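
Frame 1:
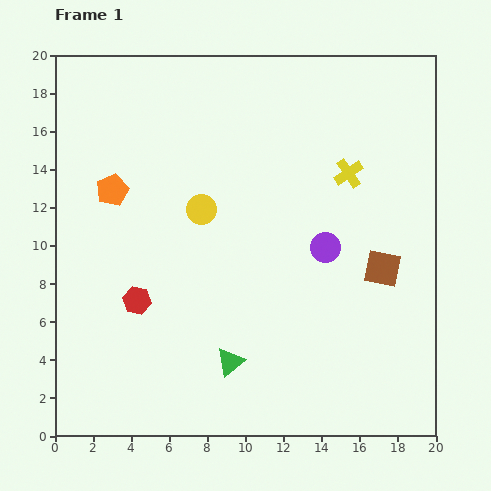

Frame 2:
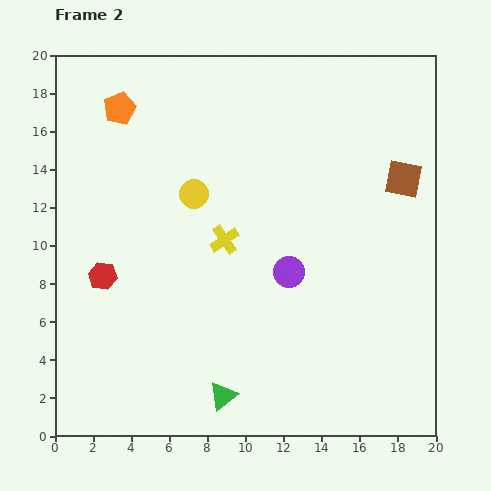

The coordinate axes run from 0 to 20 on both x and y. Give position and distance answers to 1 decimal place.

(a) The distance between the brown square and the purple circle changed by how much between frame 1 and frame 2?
+4.5

Distance in frame 1: 3.2. Distance in frame 2: 7.7.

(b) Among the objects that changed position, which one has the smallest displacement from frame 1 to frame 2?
the yellow circle

(moved 0.9)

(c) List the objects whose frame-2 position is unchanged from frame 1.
none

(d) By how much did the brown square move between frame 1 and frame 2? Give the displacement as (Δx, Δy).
(1.1, 4.7)

The brown square was at (17.2, 8.8) in frame 1 and (18.3, 13.5) in frame 2.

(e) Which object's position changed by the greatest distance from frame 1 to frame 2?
the yellow cross

(moved 7.4; next 4.8)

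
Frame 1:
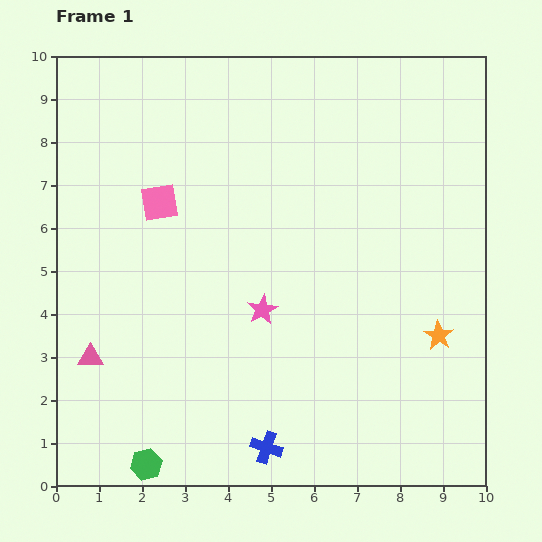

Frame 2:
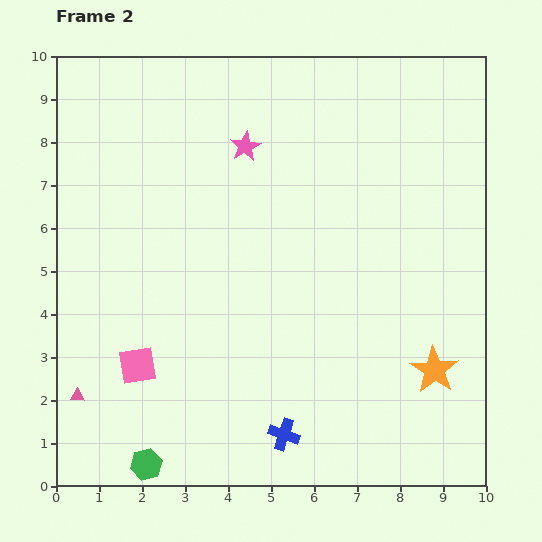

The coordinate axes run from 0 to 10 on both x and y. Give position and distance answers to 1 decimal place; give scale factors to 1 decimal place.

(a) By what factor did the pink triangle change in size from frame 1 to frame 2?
0.6×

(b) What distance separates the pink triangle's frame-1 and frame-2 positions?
0.9

The pink triangle moved from (0.8, 3.0) to (0.5, 2.1), a distance of √(0.3² + 0.9²) ≈ 0.9.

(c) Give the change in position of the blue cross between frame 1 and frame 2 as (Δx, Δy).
(0.4, 0.3)

The blue cross was at (4.9, 0.9) in frame 1 and (5.3, 1.2) in frame 2.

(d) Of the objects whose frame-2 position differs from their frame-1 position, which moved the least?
the blue cross

(moved 0.5)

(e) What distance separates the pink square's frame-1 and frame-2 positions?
3.8

The pink square moved from (2.4, 6.6) to (1.9, 2.8), a distance of √(0.5² + 3.8²) ≈ 3.8.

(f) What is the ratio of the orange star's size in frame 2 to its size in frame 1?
1.6×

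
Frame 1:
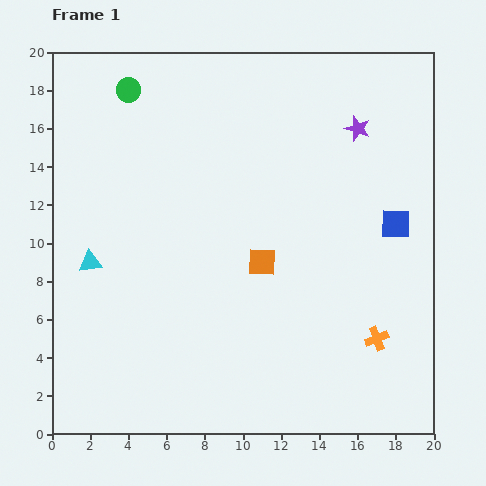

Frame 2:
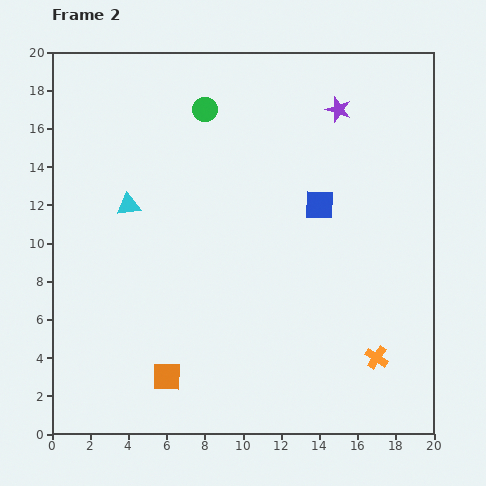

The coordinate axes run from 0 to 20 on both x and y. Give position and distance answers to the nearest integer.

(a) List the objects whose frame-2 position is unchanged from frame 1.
none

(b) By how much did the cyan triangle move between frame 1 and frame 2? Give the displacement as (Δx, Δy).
(2, 3)

The cyan triangle was at (2, 9) in frame 1 and (4, 12) in frame 2.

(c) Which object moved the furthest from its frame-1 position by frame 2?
the orange square

(moved 8; next 4)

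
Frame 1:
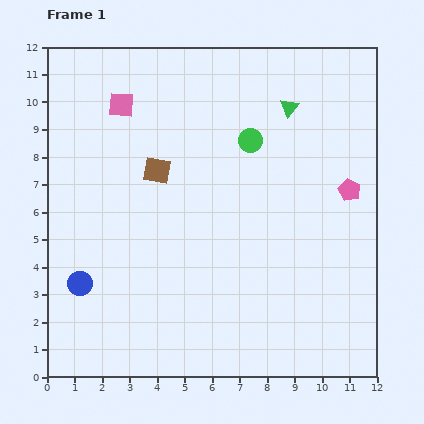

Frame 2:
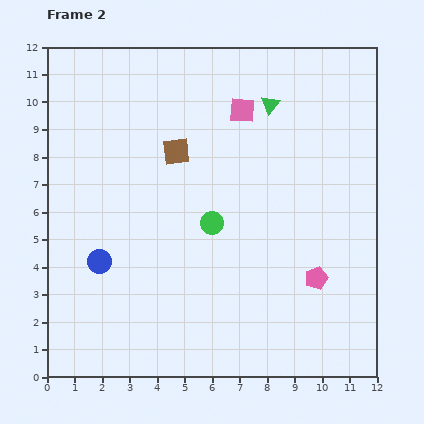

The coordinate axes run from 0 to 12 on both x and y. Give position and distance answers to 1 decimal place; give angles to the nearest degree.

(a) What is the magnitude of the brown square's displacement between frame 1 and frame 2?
1.0

The brown square moved from (4.0, 7.5) to (4.7, 8.2), a distance of √(0.7² + 0.7²) ≈ 1.0.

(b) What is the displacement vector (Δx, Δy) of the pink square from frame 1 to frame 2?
(4.4, -0.2)

The pink square was at (2.7, 9.9) in frame 1 and (7.1, 9.7) in frame 2.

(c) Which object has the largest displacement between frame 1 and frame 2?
the pink square

(moved 4.4; next 3.4)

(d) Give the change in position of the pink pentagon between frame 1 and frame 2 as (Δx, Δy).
(-1.2, -3.2)

The pink pentagon was at (11.0, 6.8) in frame 1 and (9.8, 3.6) in frame 2.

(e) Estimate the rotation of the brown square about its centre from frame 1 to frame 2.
17° counter-clockwise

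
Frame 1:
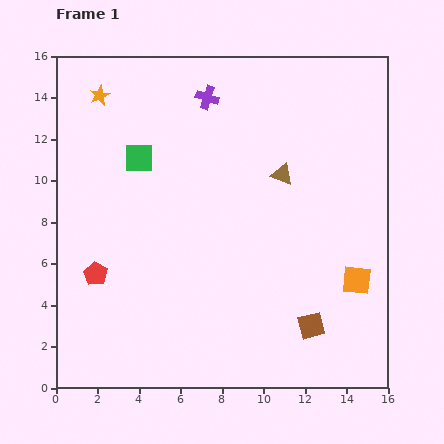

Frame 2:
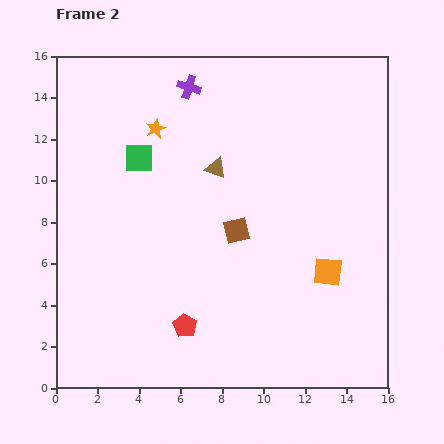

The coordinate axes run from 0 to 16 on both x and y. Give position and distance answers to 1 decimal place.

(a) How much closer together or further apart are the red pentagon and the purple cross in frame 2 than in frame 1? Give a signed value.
+1.4

Distance in frame 1: 10.1. Distance in frame 2: 11.5.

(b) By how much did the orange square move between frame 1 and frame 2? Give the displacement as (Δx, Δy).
(-1.4, 0.4)

The orange square was at (14.5, 5.2) in frame 1 and (13.1, 5.6) in frame 2.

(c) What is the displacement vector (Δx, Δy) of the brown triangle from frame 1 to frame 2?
(-3.2, 0.3)

The brown triangle was at (10.9, 10.3) in frame 1 and (7.7, 10.6) in frame 2.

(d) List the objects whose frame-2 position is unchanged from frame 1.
the green square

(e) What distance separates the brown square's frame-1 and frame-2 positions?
5.8

The brown square moved from (12.3, 3.0) to (8.7, 7.6), a distance of √(3.6² + 4.6²) ≈ 5.8.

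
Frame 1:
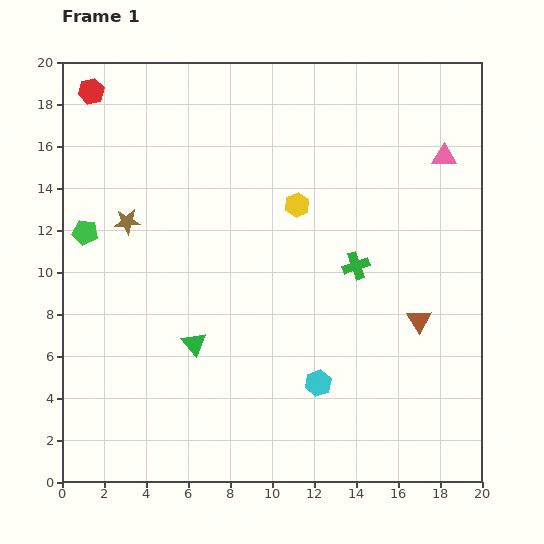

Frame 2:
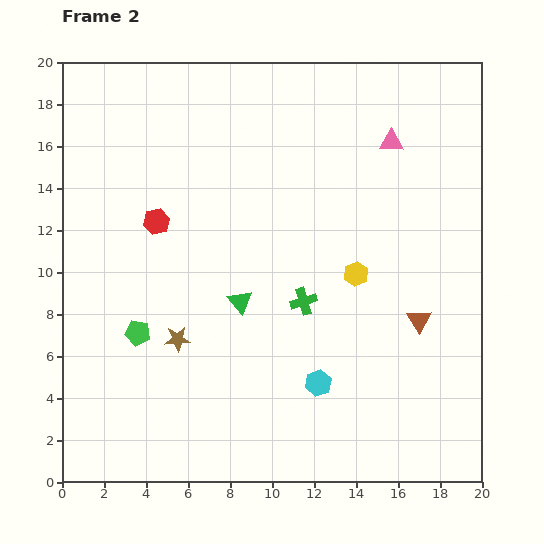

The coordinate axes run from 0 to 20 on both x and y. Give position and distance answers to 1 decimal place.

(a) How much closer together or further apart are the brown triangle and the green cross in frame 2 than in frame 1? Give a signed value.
+1.6

Distance in frame 1: 4.0. Distance in frame 2: 5.6.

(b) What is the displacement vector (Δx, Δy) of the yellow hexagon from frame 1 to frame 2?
(2.8, -3.3)

The yellow hexagon was at (11.2, 13.2) in frame 1 and (14.0, 9.9) in frame 2.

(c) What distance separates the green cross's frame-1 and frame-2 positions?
3.0

The green cross moved from (14.0, 10.3) to (11.5, 8.6), a distance of √(2.5² + 1.7²) ≈ 3.0.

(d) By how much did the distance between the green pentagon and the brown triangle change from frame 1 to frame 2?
-3.0

Distance in frame 1: 16.4. Distance in frame 2: 13.4.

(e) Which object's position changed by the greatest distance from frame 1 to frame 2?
the red hexagon

(moved 6.9; next 6.1)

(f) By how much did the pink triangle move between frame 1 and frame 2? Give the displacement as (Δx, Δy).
(-2.5, 0.7)

The pink triangle was at (18.2, 15.5) in frame 1 and (15.7, 16.2) in frame 2.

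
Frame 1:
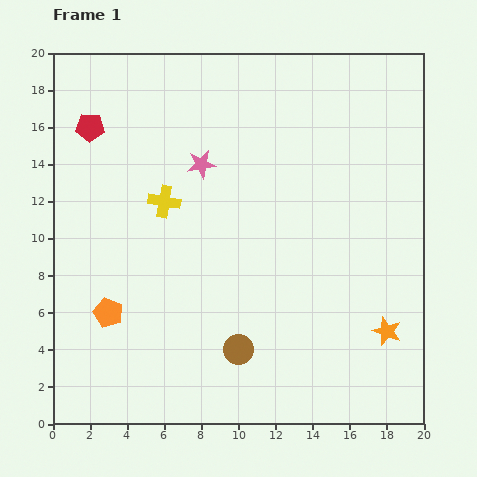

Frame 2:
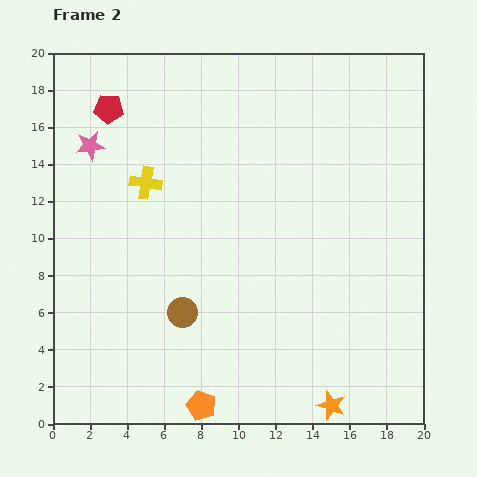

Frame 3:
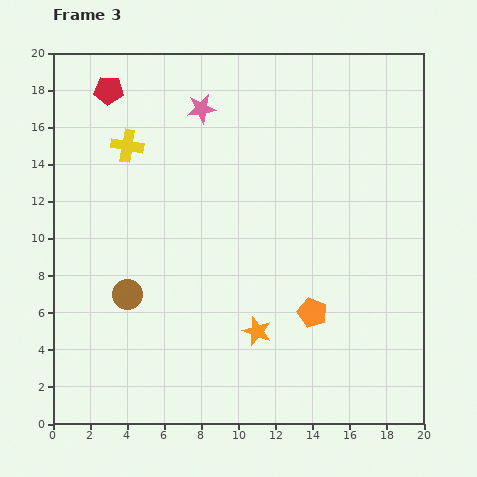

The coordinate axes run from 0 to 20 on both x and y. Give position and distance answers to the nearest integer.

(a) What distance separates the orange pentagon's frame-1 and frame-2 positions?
7

The orange pentagon moved from (3, 6) to (8, 1), a distance of √(5² + 5²) ≈ 7.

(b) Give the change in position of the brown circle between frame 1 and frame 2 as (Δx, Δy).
(-3, 2)

The brown circle was at (10, 4) in frame 1 and (7, 6) in frame 2.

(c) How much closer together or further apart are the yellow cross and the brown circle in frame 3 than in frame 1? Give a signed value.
-1

Distance in frame 1: 9. Distance in frame 3: 8.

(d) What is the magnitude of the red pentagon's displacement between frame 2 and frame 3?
1

The red pentagon moved from (3, 17) to (3, 18), a distance of √(0² + 1²) ≈ 1.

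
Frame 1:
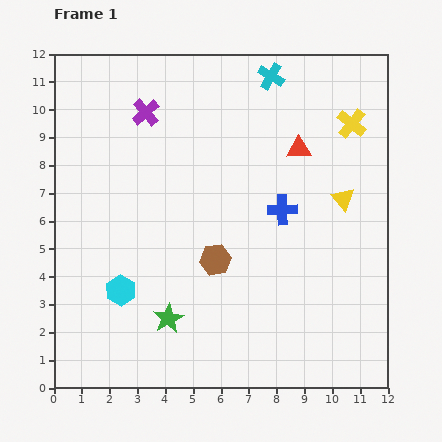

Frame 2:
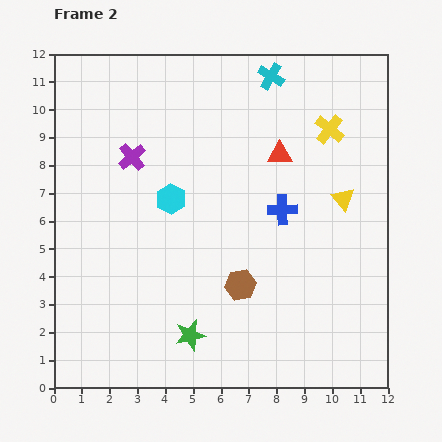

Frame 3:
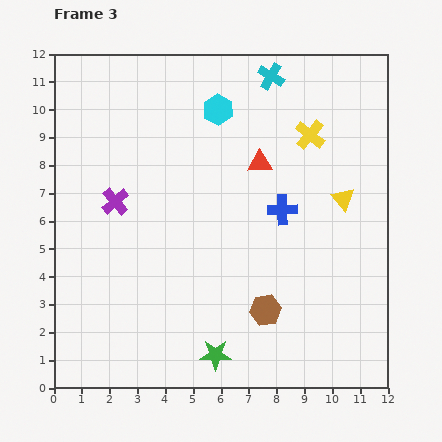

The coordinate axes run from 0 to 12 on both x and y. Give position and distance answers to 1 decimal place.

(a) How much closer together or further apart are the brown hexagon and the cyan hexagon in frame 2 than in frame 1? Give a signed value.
+0.4

Distance in frame 1: 3.6. Distance in frame 2: 4.0.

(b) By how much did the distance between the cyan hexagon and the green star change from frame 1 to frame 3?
+6.8

Distance in frame 1: 2.0. Distance in frame 3: 8.8.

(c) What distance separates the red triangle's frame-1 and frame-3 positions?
1.5

The red triangle moved from (8.8, 8.6) to (7.4, 8.1), a distance of √(1.4² + 0.5²) ≈ 1.5.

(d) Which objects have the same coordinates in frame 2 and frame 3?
the yellow triangle, the blue cross, the cyan cross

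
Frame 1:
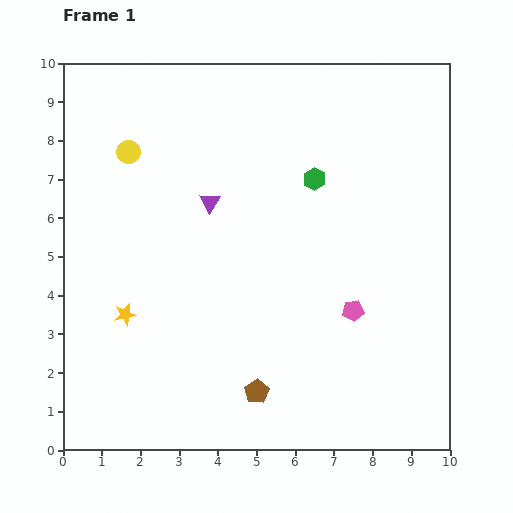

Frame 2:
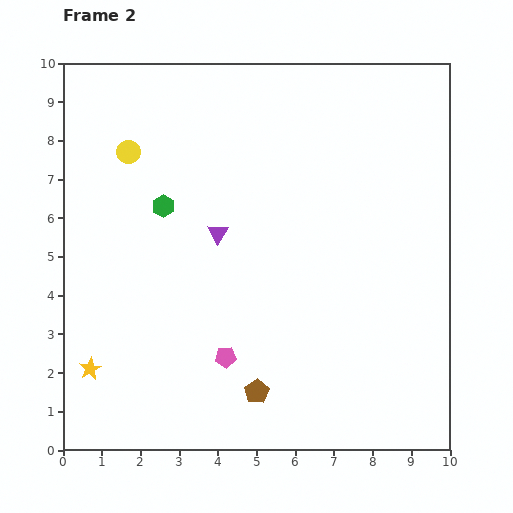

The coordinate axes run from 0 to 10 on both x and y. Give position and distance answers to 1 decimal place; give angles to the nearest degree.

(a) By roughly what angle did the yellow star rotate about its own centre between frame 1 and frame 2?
17° counter-clockwise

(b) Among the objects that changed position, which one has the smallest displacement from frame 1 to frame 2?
the purple triangle

(moved 0.8)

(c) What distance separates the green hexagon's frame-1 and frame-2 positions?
4.0

The green hexagon moved from (6.5, 7.0) to (2.6, 6.3), a distance of √(3.9² + 0.7²) ≈ 4.0.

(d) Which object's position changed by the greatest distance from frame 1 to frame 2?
the green hexagon

(moved 4.0; next 3.5)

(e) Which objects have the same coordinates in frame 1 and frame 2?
the yellow circle, the brown pentagon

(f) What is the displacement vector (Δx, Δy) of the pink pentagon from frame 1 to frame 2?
(-3.3, -1.2)

The pink pentagon was at (7.5, 3.6) in frame 1 and (4.2, 2.4) in frame 2.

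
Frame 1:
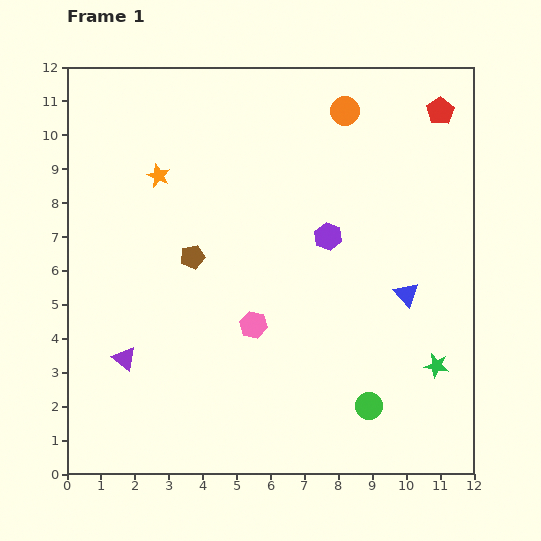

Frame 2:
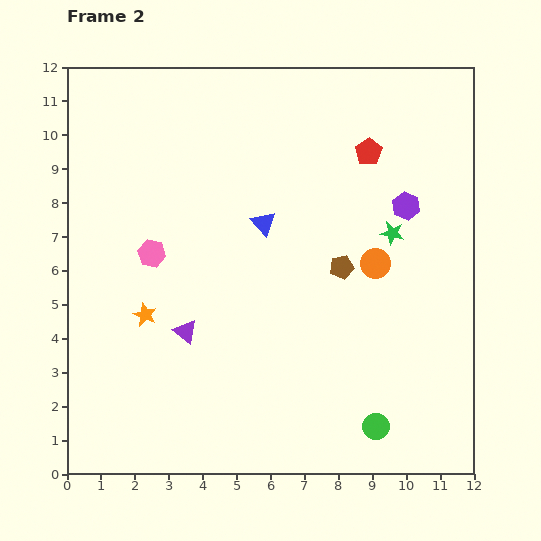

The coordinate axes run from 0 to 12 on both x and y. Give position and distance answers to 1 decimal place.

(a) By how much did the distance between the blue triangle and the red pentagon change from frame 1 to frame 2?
-1.8

Distance in frame 1: 5.5. Distance in frame 2: 3.7.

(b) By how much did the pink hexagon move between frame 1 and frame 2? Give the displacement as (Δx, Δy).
(-3.0, 2.1)

The pink hexagon was at (5.5, 4.4) in frame 1 and (2.5, 6.5) in frame 2.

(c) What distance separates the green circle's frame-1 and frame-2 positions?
0.6

The green circle moved from (8.9, 2.0) to (9.1, 1.4), a distance of √(0.2² + 0.6²) ≈ 0.6.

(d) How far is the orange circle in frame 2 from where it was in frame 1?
4.6

The orange circle moved from (8.2, 10.7) to (9.1, 6.2), a distance of √(0.9² + 4.5²) ≈ 4.6.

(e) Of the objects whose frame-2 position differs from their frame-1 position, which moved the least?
the green circle

(moved 0.6)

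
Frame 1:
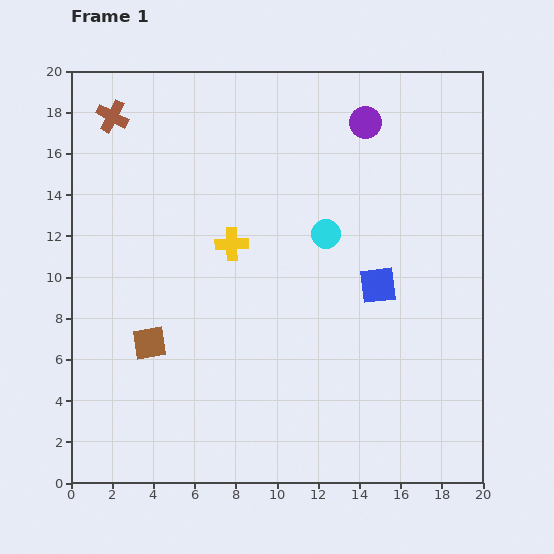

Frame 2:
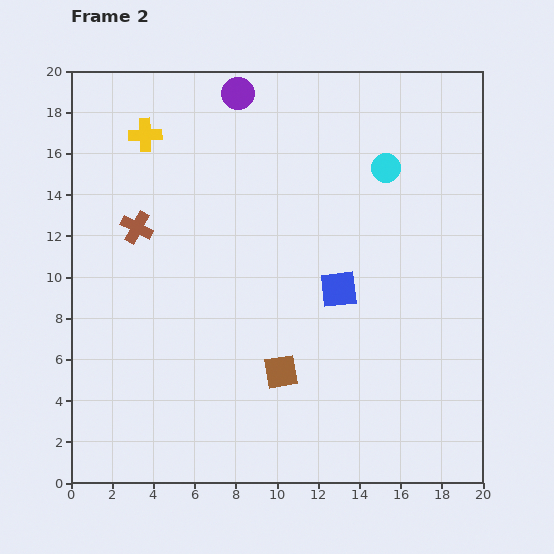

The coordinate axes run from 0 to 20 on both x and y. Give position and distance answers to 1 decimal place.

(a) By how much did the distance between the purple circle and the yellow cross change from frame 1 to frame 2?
-3.9

Distance in frame 1: 8.8. Distance in frame 2: 4.9.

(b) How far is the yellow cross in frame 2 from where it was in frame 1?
6.8

The yellow cross moved from (7.8, 11.6) to (3.6, 16.9), a distance of √(4.2² + 5.3²) ≈ 6.8.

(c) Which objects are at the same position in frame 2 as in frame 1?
none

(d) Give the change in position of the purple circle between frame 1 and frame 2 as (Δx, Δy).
(-6.2, 1.4)

The purple circle was at (14.3, 17.5) in frame 1 and (8.1, 18.9) in frame 2.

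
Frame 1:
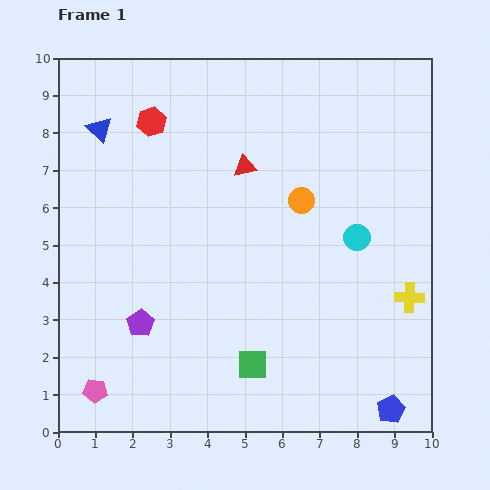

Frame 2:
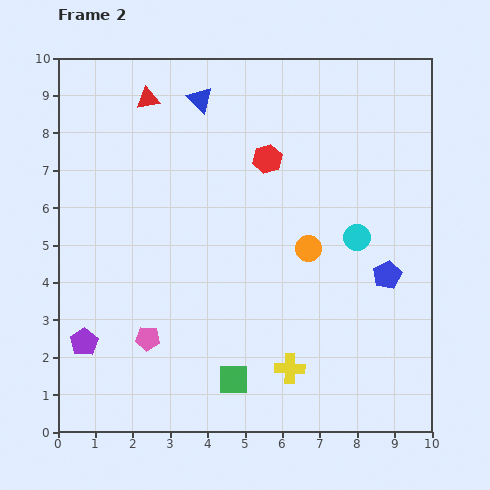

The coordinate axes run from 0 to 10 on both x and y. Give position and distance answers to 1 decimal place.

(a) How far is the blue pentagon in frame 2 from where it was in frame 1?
3.6

The blue pentagon moved from (8.9, 0.6) to (8.8, 4.2), a distance of √(0.1² + 3.6²) ≈ 3.6.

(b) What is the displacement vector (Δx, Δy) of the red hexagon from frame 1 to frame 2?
(3.1, -1.0)

The red hexagon was at (2.5, 8.3) in frame 1 and (5.6, 7.3) in frame 2.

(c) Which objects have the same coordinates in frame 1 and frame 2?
the cyan circle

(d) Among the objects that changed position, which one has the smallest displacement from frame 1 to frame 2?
the green square

(moved 0.6)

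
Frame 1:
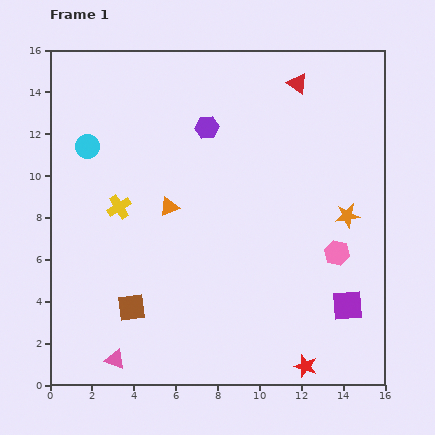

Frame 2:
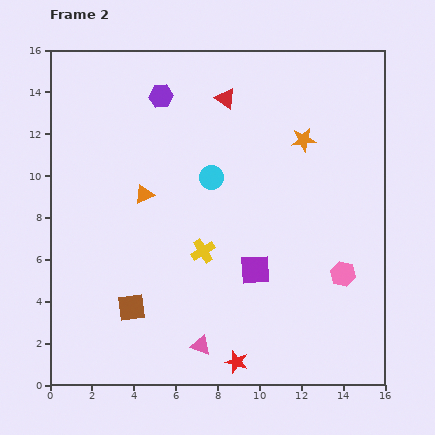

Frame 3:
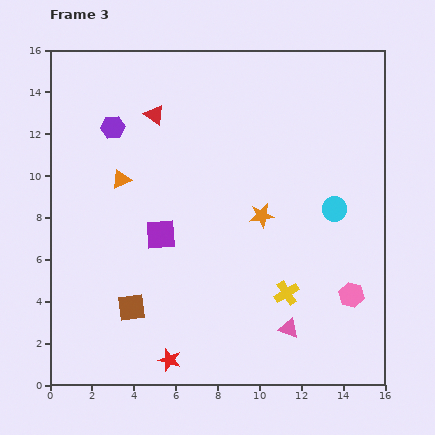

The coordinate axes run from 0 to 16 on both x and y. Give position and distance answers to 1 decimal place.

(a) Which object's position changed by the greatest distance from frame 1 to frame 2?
the cyan circle

(moved 6.1; next 4.7)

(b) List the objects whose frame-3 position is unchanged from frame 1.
the brown square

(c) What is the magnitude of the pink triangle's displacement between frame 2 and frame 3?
4.3

The pink triangle moved from (7.2, 1.9) to (11.4, 2.7), a distance of √(4.2² + 0.8²) ≈ 4.3.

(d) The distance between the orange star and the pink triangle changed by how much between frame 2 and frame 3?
-5.4

Distance in frame 2: 11.0. Distance in frame 3: 5.6.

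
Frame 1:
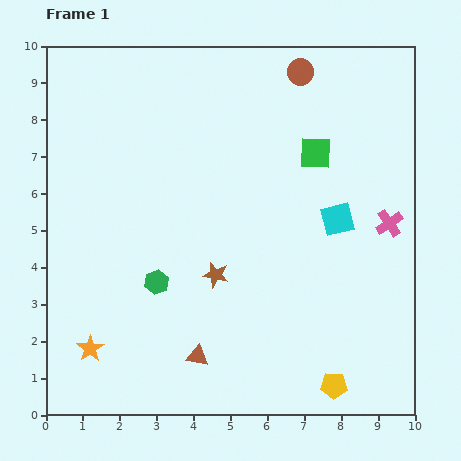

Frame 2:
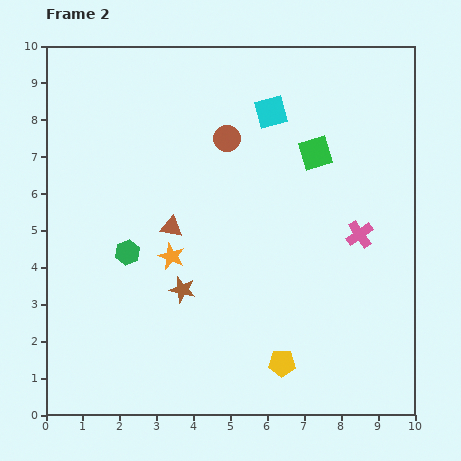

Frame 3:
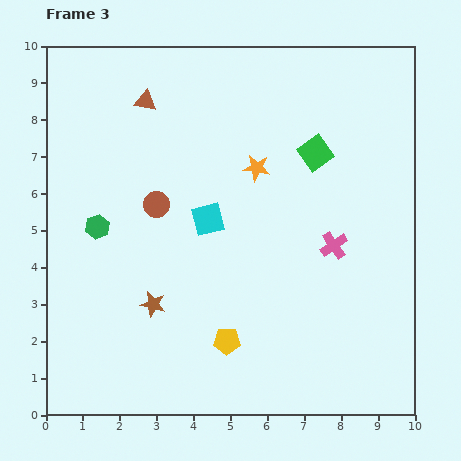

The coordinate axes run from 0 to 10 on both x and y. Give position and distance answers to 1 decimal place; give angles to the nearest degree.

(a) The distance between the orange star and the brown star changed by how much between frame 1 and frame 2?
-3.0

Distance in frame 1: 3.9. Distance in frame 2: 0.9.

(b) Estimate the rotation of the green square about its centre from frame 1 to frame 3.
37° counter-clockwise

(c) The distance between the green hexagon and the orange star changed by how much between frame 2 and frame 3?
+3.4

Distance in frame 2: 1.2. Distance in frame 3: 4.6.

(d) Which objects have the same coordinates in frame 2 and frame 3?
the green square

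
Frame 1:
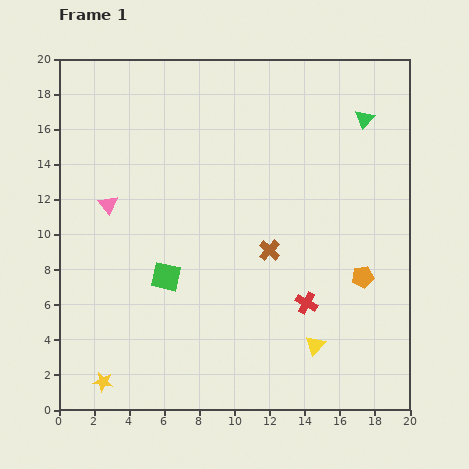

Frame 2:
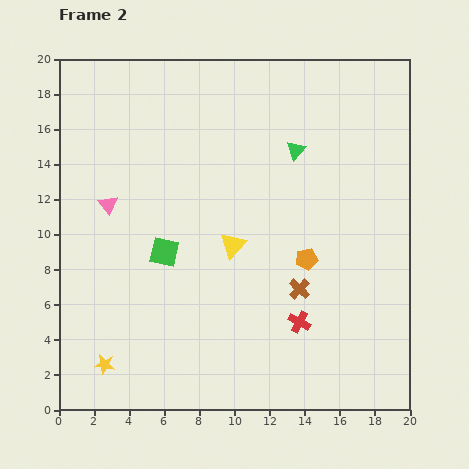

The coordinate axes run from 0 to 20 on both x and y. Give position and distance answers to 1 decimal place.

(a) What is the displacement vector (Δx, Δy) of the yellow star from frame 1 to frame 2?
(0.1, 1.0)

The yellow star was at (2.5, 1.6) in frame 1 and (2.6, 2.6) in frame 2.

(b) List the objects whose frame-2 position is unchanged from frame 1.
the pink triangle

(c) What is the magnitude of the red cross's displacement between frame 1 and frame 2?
1.2

The red cross moved from (14.1, 6.1) to (13.7, 5.0), a distance of √(0.4² + 1.1²) ≈ 1.2.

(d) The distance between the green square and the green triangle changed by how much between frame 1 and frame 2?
-4.9

Distance in frame 1: 14.4. Distance in frame 2: 9.5.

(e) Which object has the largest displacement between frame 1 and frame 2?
the yellow triangle

(moved 7.4; next 4.3)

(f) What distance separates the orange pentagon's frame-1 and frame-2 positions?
3.4

The orange pentagon moved from (17.3, 7.6) to (14.1, 8.6), a distance of √(3.2² + 1.0²) ≈ 3.4.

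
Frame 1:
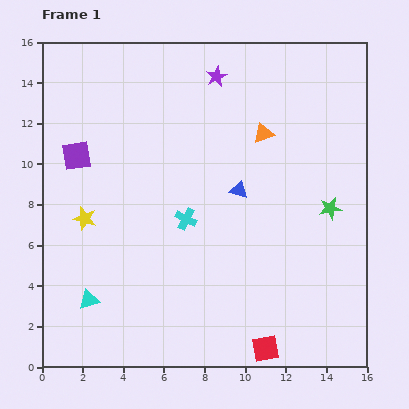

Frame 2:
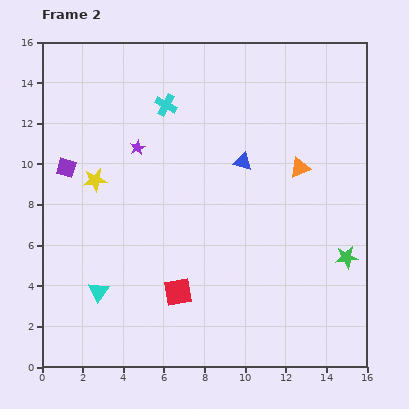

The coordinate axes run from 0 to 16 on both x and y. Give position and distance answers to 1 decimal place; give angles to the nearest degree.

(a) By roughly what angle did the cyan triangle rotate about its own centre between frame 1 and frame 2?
38° counter-clockwise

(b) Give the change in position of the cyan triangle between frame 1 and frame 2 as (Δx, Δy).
(0.5, 0.4)

The cyan triangle was at (2.3, 3.3) in frame 1 and (2.8, 3.7) in frame 2.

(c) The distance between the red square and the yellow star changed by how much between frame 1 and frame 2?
-4.1

Distance in frame 1: 11.0. Distance in frame 2: 6.9.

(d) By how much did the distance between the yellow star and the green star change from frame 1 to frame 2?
+0.9

Distance in frame 1: 12.1. Distance in frame 2: 13.0.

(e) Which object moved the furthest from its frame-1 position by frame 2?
the cyan cross

(moved 5.7; next 5.2)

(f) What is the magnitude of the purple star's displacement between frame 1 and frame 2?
5.2

The purple star moved from (8.6, 14.3) to (4.7, 10.8), a distance of √(3.9² + 3.5²) ≈ 5.2.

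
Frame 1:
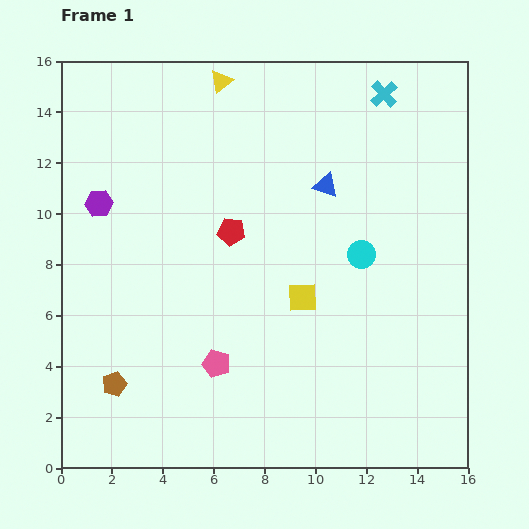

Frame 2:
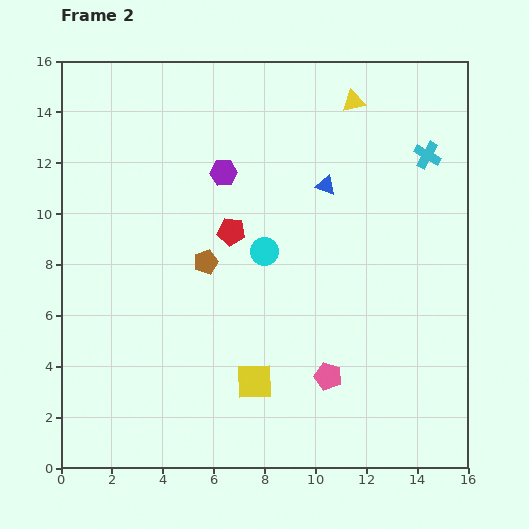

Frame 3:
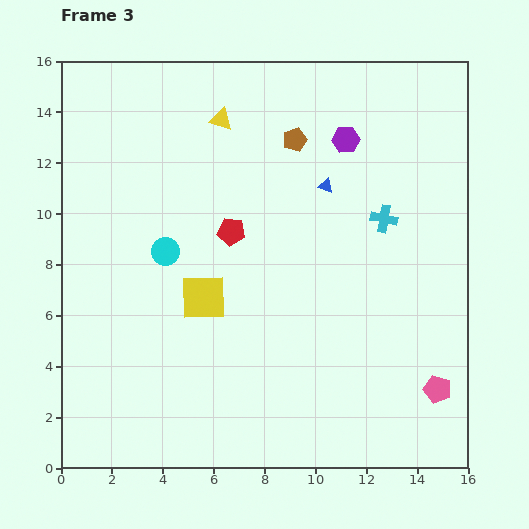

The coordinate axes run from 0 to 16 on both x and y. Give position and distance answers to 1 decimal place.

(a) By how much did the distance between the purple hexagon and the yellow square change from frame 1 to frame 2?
-0.5

Distance in frame 1: 8.8. Distance in frame 2: 8.3.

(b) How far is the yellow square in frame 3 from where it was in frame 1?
3.9

The yellow square moved from (9.5, 6.7) to (5.6, 6.7), a distance of √(3.9² + 0.0²) ≈ 3.9.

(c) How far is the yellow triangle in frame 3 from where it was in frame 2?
5.2

The yellow triangle moved from (11.5, 14.4) to (6.3, 13.7), a distance of √(5.2² + 0.7²) ≈ 5.2.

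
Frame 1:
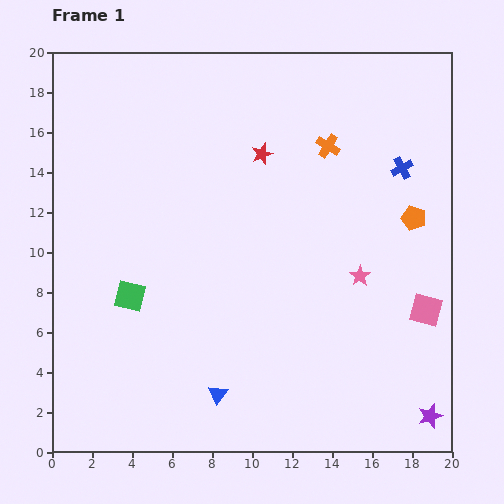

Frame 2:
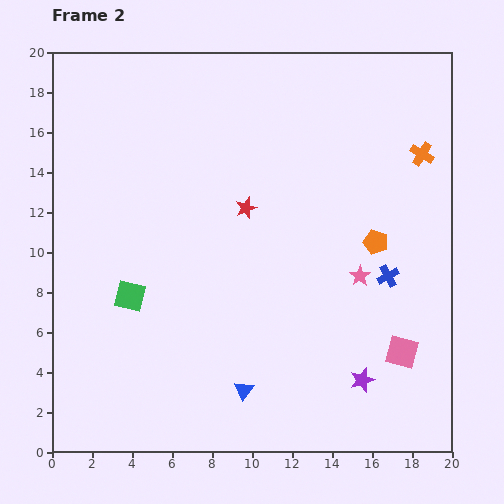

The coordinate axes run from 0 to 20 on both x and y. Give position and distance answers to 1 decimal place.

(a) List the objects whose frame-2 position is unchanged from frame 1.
the green square, the pink star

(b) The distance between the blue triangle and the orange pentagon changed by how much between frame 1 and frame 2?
-3.3

Distance in frame 1: 13.2. Distance in frame 2: 9.9.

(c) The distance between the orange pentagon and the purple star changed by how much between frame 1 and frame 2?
-3.0

Distance in frame 1: 9.9. Distance in frame 2: 6.9.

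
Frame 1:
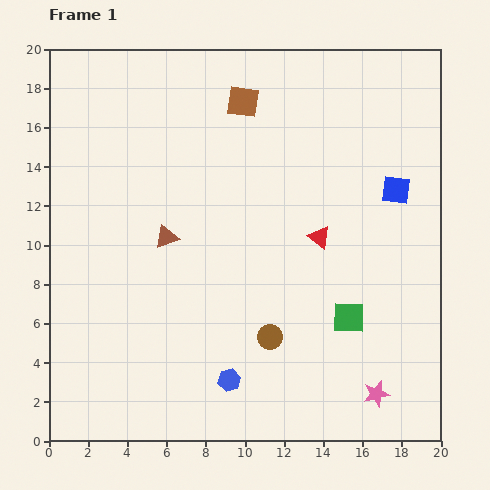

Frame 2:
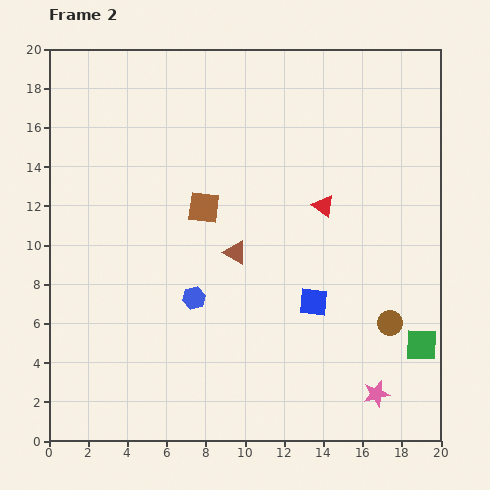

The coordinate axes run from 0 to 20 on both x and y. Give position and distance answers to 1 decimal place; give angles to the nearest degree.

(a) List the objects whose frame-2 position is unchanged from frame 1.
the pink star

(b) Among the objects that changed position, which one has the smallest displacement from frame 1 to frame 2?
the red triangle

(moved 1.6)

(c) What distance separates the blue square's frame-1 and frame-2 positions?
7.1

The blue square moved from (17.7, 12.8) to (13.5, 7.1), a distance of √(4.2² + 5.7²) ≈ 7.1.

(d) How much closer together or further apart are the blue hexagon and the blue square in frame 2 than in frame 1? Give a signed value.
-6.8

Distance in frame 1: 12.9. Distance in frame 2: 6.1.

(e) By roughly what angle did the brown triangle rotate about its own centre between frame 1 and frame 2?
52° clockwise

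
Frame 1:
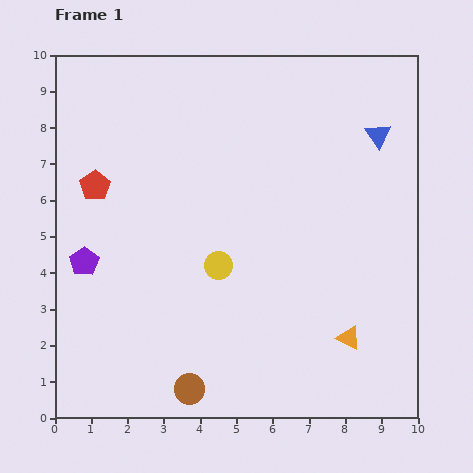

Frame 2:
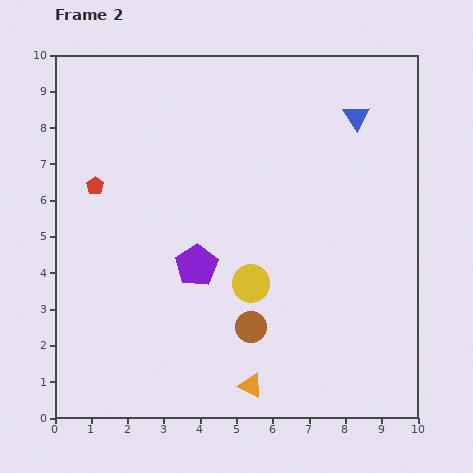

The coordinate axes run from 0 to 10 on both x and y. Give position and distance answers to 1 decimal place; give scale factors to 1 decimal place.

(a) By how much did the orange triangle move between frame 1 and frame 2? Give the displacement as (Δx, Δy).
(-2.7, -1.3)

The orange triangle was at (8.1, 2.2) in frame 1 and (5.4, 0.9) in frame 2.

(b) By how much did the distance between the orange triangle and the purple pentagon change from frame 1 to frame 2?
-4.0

Distance in frame 1: 7.6. Distance in frame 2: 3.6.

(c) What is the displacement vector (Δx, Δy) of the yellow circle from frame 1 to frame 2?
(0.9, -0.5)

The yellow circle was at (4.5, 4.2) in frame 1 and (5.4, 3.7) in frame 2.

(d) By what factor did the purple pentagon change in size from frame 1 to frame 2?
1.4×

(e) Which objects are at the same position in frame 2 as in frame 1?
the red pentagon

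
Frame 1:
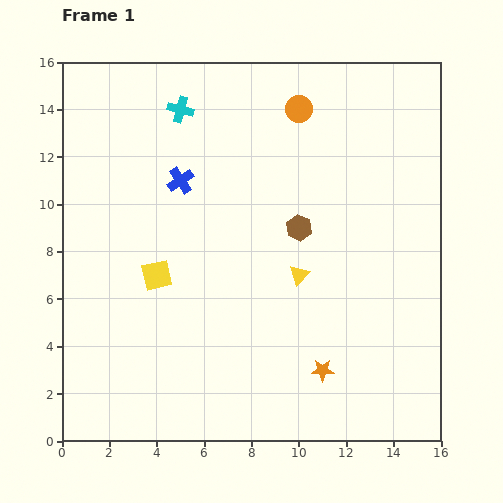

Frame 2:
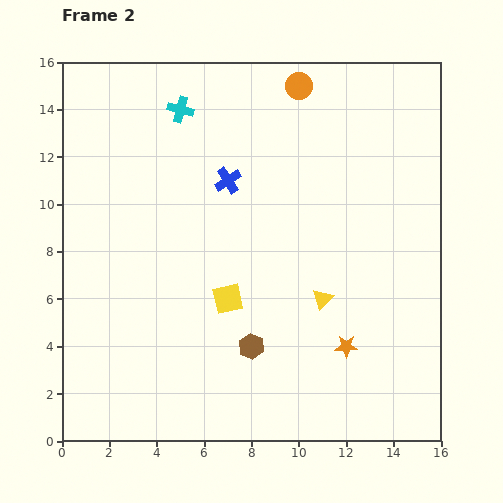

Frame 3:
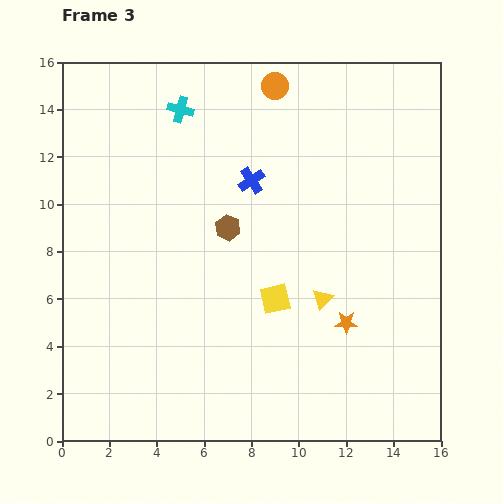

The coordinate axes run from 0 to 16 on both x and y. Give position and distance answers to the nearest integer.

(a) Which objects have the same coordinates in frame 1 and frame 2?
the cyan cross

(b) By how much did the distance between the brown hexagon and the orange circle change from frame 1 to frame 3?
+1

Distance in frame 1: 5. Distance in frame 3: 6.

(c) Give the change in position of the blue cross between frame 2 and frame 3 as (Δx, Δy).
(1, 0)

The blue cross was at (7, 11) in frame 2 and (8, 11) in frame 3.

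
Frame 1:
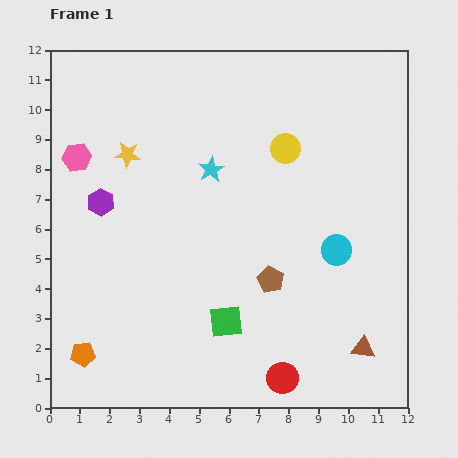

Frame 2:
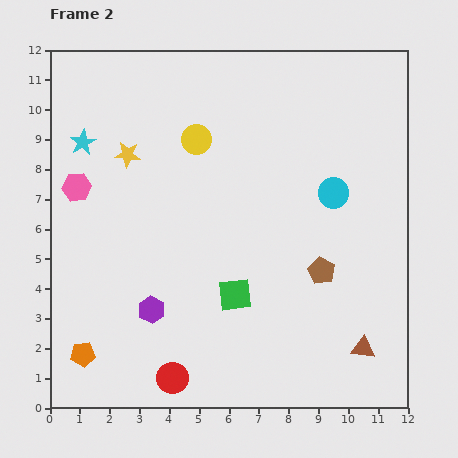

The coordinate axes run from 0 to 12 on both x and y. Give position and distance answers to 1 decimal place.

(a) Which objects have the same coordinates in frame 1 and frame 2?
the brown triangle, the orange pentagon, the yellow star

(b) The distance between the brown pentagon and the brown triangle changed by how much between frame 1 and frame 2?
-0.9

Distance in frame 1: 3.9. Distance in frame 2: 3.0.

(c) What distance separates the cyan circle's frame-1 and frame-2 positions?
1.9

The cyan circle moved from (9.6, 5.3) to (9.5, 7.2), a distance of √(0.1² + 1.9²) ≈ 1.9.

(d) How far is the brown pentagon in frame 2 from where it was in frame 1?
1.7

The brown pentagon moved from (7.4, 4.3) to (9.1, 4.6), a distance of √(1.7² + 0.3²) ≈ 1.7.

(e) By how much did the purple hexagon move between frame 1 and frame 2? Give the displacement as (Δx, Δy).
(1.7, -3.6)

The purple hexagon was at (1.7, 6.9) in frame 1 and (3.4, 3.3) in frame 2.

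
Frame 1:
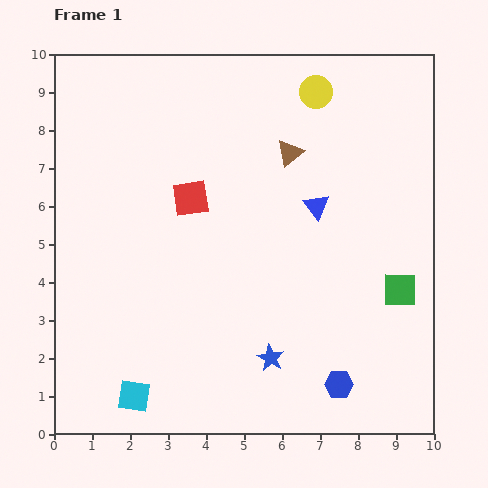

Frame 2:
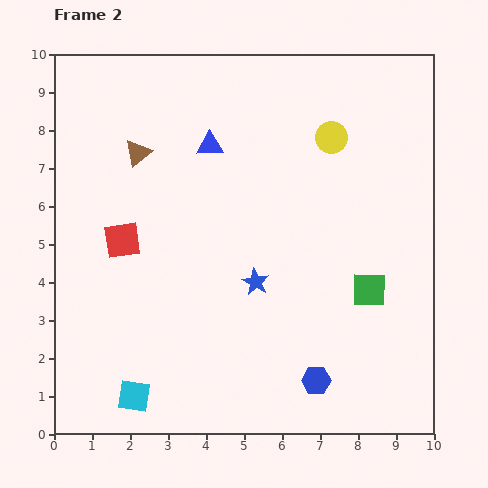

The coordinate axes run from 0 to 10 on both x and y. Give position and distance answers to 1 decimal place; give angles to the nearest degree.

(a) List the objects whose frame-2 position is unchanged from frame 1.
the cyan square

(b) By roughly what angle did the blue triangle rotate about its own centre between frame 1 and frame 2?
53° counter-clockwise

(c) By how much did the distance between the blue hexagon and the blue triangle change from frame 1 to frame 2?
+2.1

Distance in frame 1: 4.7. Distance in frame 2: 6.8.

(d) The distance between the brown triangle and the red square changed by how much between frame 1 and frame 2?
-0.6

Distance in frame 1: 2.9. Distance in frame 2: 2.3.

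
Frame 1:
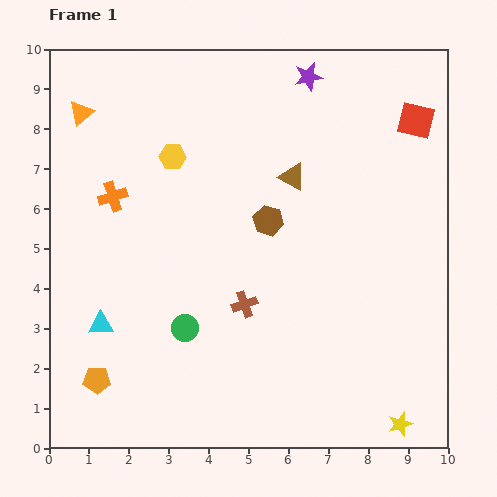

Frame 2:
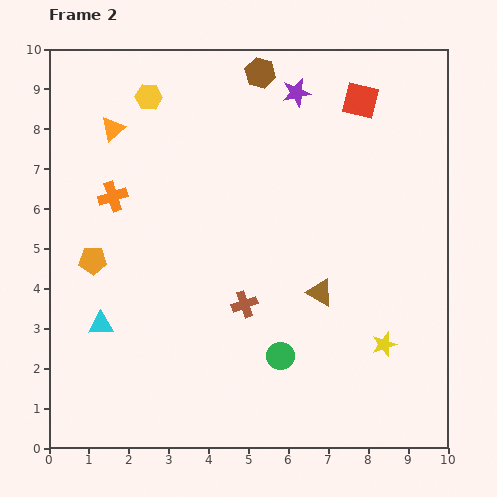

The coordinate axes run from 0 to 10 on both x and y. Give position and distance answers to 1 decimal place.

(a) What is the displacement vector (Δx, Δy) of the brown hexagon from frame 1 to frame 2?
(-0.2, 3.7)

The brown hexagon was at (5.5, 5.7) in frame 1 and (5.3, 9.4) in frame 2.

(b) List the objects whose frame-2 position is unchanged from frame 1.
the cyan triangle, the brown cross, the orange cross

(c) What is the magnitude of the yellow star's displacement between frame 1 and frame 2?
2.0

The yellow star moved from (8.8, 0.6) to (8.4, 2.6), a distance of √(0.4² + 2.0²) ≈ 2.0.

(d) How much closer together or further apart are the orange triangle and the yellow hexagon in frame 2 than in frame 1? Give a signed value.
-1.3

Distance in frame 1: 2.5. Distance in frame 2: 1.2.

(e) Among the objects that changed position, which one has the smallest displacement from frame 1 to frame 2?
the purple star

(moved 0.5)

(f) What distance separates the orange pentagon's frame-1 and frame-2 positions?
3.0

The orange pentagon moved from (1.2, 1.7) to (1.1, 4.7), a distance of √(0.1² + 3.0²) ≈ 3.0.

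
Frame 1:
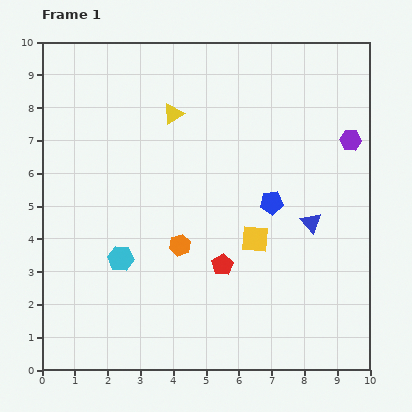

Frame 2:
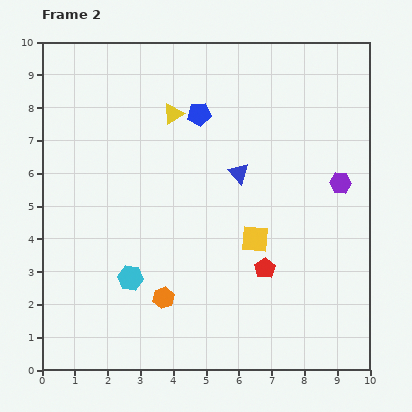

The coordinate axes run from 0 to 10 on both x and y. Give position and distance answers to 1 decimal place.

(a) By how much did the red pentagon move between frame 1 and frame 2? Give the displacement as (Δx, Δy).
(1.3, -0.1)

The red pentagon was at (5.5, 3.2) in frame 1 and (6.8, 3.1) in frame 2.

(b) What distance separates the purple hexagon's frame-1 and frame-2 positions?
1.3

The purple hexagon moved from (9.4, 7.0) to (9.1, 5.7), a distance of √(0.3² + 1.3²) ≈ 1.3.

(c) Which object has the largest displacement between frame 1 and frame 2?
the blue pentagon

(moved 3.5; next 2.7)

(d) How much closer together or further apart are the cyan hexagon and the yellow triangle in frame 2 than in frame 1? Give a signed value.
+0.5

Distance in frame 1: 4.7. Distance in frame 2: 5.2.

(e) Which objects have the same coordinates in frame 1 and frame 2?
the yellow square, the yellow triangle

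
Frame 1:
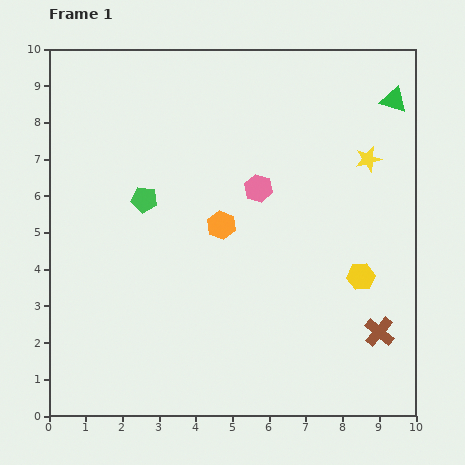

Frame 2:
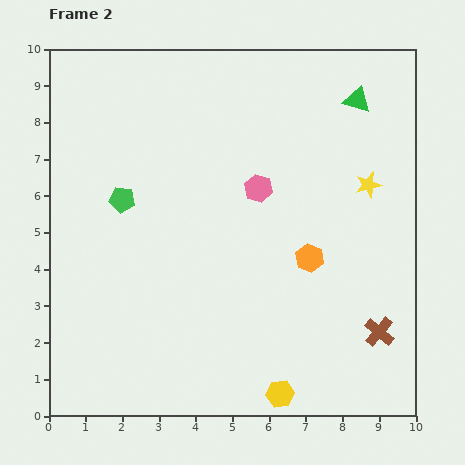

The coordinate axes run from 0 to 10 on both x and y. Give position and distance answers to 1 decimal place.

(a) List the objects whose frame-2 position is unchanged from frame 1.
the brown cross, the pink hexagon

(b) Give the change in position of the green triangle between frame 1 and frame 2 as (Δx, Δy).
(-1.0, 0.0)

The green triangle was at (9.4, 8.6) in frame 1 and (8.4, 8.6) in frame 2.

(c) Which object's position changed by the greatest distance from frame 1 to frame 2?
the yellow hexagon

(moved 3.9; next 2.6)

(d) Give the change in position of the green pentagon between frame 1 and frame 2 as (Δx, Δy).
(-0.6, 0.0)

The green pentagon was at (2.6, 5.9) in frame 1 and (2.0, 5.9) in frame 2.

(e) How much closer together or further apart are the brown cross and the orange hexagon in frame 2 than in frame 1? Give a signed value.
-2.4

Distance in frame 1: 5.2. Distance in frame 2: 2.8.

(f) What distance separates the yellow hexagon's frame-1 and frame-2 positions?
3.9

The yellow hexagon moved from (8.5, 3.8) to (6.3, 0.6), a distance of √(2.2² + 3.2²) ≈ 3.9.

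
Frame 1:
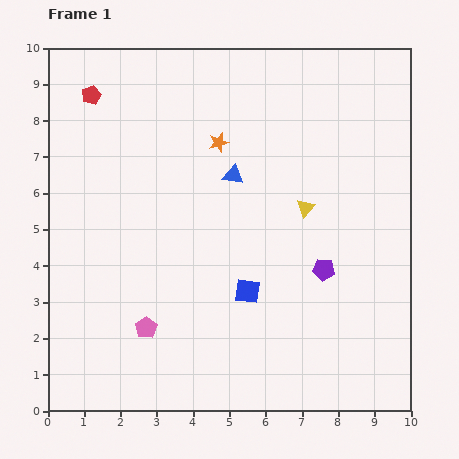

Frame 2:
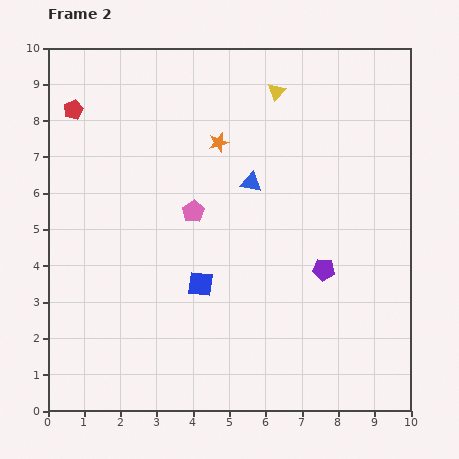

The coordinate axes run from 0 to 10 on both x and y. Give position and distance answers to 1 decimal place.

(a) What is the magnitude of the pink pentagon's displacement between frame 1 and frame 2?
3.5

The pink pentagon moved from (2.7, 2.3) to (4.0, 5.5), a distance of √(1.3² + 3.2²) ≈ 3.5.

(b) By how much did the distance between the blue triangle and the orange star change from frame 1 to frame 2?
+0.4

Distance in frame 1: 1.0. Distance in frame 2: 1.4.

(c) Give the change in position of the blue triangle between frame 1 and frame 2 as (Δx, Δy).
(0.5, -0.2)

The blue triangle was at (5.1, 6.5) in frame 1 and (5.6, 6.3) in frame 2.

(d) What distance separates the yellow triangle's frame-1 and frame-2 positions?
3.3

The yellow triangle moved from (7.1, 5.6) to (6.3, 8.8), a distance of √(0.8² + 3.2²) ≈ 3.3.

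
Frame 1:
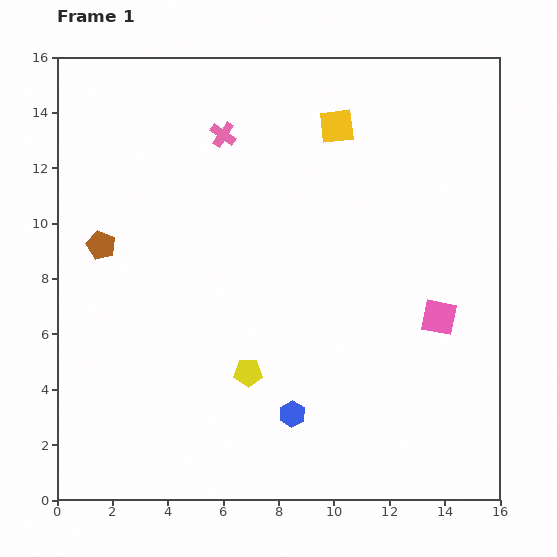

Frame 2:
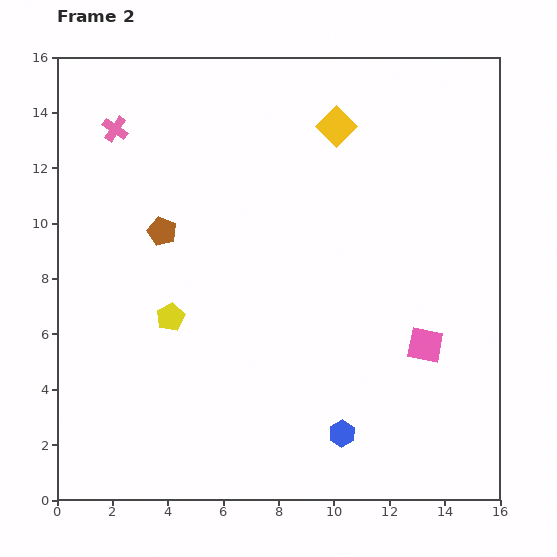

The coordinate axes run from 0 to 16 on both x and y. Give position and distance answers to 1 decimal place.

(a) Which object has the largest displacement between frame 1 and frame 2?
the pink cross

(moved 3.9; next 3.4)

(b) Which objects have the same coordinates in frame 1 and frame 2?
the yellow square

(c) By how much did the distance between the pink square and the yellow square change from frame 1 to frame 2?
+0.7

Distance in frame 1: 7.8. Distance in frame 2: 8.5.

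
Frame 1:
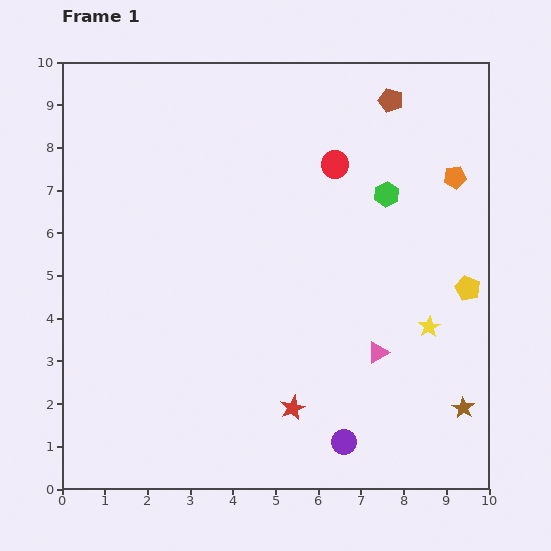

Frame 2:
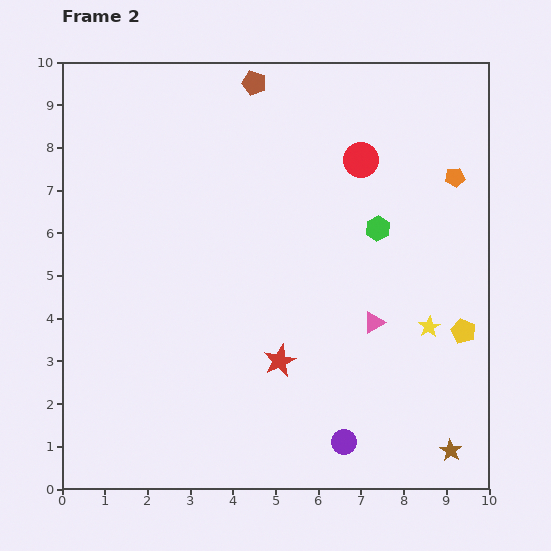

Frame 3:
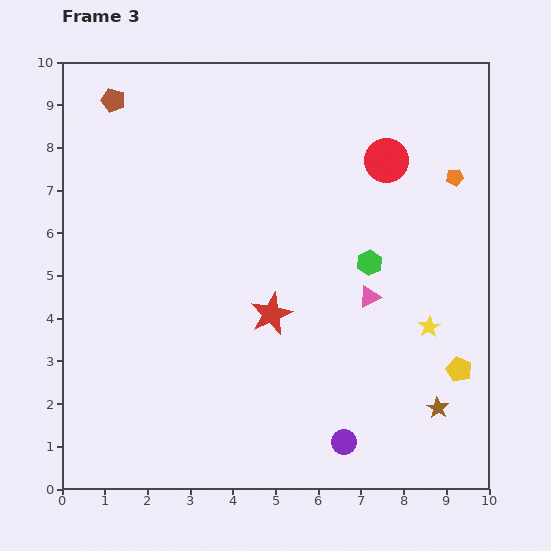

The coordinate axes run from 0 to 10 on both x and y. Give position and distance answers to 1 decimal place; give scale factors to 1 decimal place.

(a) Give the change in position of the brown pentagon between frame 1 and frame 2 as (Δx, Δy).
(-3.2, 0.4)

The brown pentagon was at (7.7, 9.1) in frame 1 and (4.5, 9.5) in frame 2.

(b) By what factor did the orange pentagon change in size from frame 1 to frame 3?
0.8×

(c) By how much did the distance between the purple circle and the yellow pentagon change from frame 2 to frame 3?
-0.6

Distance in frame 2: 3.8. Distance in frame 3: 3.2.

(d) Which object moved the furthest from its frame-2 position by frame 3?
the brown pentagon

(moved 3.3; next 1.1)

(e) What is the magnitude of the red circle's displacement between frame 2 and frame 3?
0.6

The red circle moved from (7.0, 7.7) to (7.6, 7.7), a distance of √(0.6² + 0.0²) ≈ 0.6.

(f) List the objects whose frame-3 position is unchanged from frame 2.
the orange pentagon, the yellow star, the purple circle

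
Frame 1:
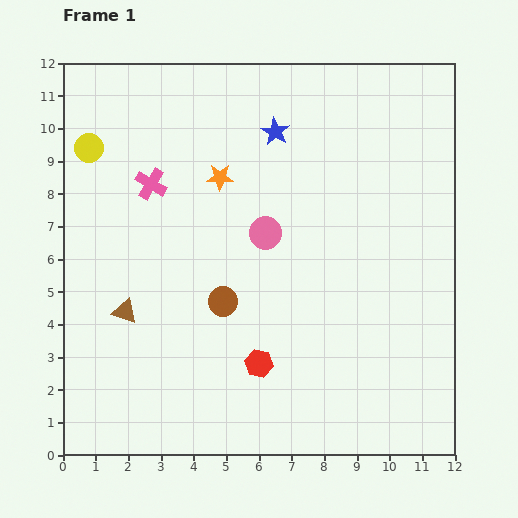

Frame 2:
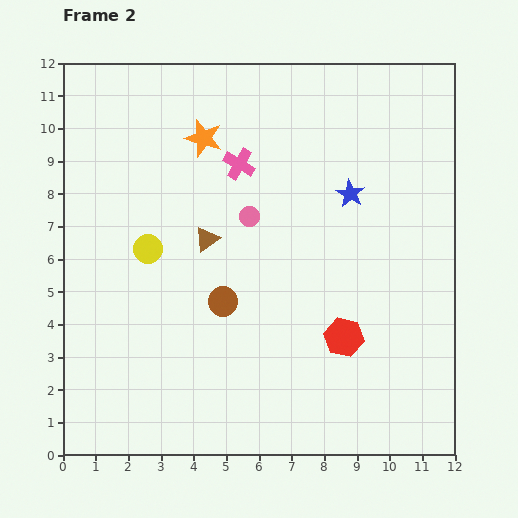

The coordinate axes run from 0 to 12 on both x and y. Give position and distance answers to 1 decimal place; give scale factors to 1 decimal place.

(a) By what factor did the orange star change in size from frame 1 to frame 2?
1.4×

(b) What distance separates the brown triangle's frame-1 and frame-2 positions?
3.3

The brown triangle moved from (1.9, 4.4) to (4.4, 6.6), a distance of √(2.5² + 2.2²) ≈ 3.3.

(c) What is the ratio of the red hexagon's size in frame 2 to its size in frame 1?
1.4×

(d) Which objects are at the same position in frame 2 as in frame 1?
the brown circle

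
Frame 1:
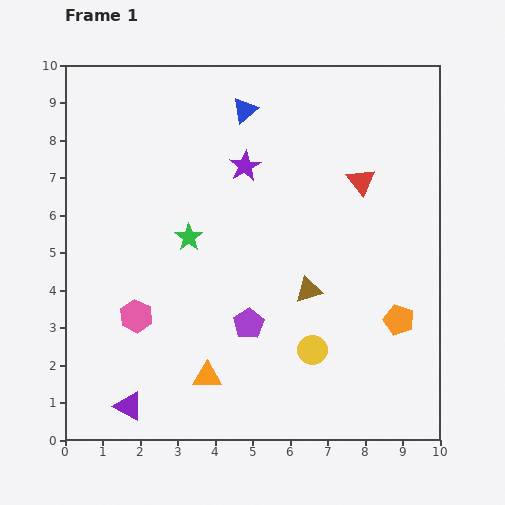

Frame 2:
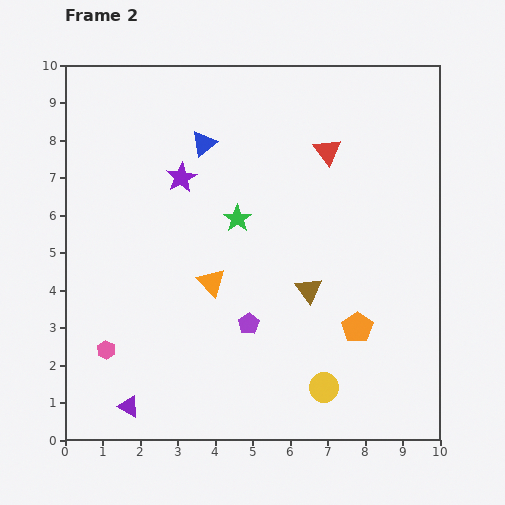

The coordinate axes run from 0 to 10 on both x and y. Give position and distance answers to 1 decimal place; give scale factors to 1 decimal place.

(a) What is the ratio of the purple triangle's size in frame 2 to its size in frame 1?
0.7×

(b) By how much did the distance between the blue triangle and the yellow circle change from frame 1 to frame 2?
+0.6

Distance in frame 1: 6.6. Distance in frame 2: 7.2.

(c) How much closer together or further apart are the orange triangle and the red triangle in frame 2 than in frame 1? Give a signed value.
-1.9

Distance in frame 1: 6.6. Distance in frame 2: 4.7.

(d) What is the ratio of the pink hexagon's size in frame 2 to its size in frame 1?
0.6×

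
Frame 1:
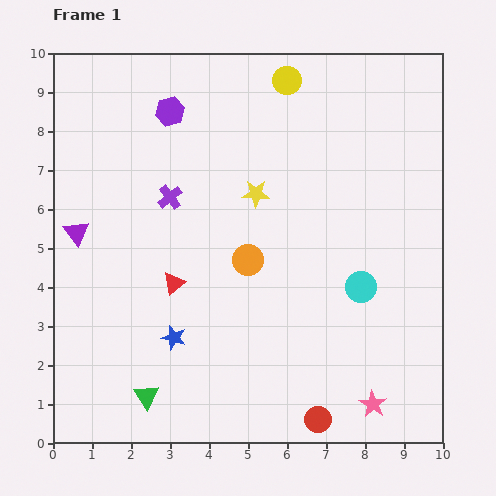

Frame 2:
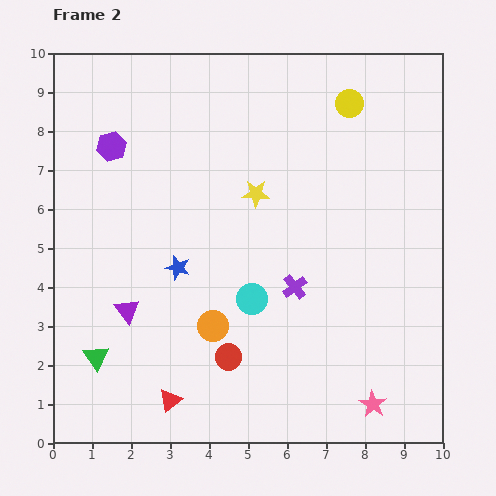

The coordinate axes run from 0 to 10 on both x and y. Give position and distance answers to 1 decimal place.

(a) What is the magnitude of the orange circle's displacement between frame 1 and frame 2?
1.9

The orange circle moved from (5.0, 4.7) to (4.1, 3.0), a distance of √(0.9² + 1.7²) ≈ 1.9.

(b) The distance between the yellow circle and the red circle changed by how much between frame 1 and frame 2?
-1.5

Distance in frame 1: 8.7. Distance in frame 2: 7.2.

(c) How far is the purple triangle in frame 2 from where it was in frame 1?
2.4

The purple triangle moved from (0.6, 5.4) to (1.9, 3.4), a distance of √(1.3² + 2.0²) ≈ 2.4.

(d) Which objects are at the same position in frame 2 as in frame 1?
the yellow star, the pink star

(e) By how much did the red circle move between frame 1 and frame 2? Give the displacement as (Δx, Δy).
(-2.3, 1.6)

The red circle was at (6.8, 0.6) in frame 1 and (4.5, 2.2) in frame 2.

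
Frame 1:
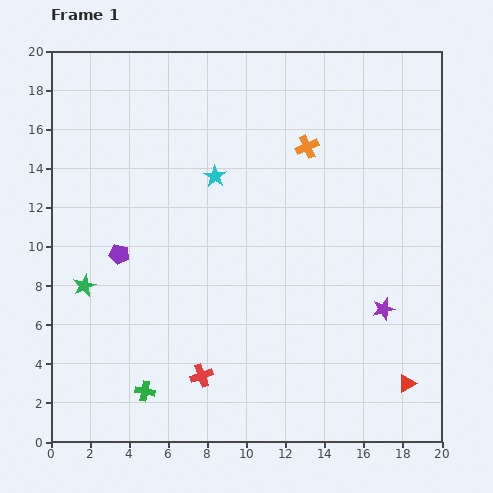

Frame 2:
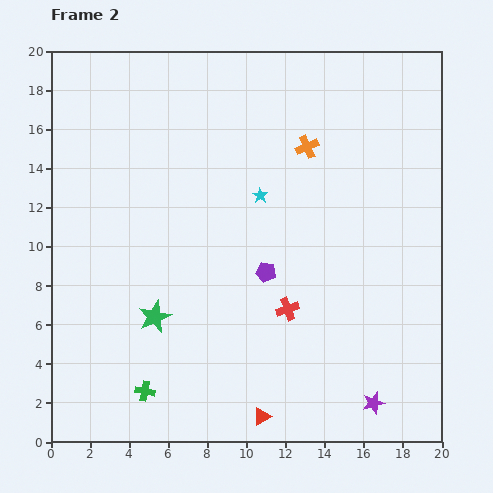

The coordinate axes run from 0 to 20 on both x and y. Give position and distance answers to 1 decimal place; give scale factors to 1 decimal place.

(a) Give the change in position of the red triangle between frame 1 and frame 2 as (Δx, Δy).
(-7.4, -1.7)

The red triangle was at (18.2, 3.0) in frame 1 and (10.8, 1.3) in frame 2.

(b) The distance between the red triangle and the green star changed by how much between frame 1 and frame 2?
-9.7

Distance in frame 1: 17.2. Distance in frame 2: 7.5.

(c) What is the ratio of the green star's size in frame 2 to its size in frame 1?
1.4×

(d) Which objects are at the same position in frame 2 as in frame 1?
the green cross, the orange cross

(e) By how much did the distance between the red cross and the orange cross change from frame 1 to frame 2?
-4.5

Distance in frame 1: 12.9. Distance in frame 2: 8.4.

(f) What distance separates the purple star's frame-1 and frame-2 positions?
4.8

The purple star moved from (17.0, 6.8) to (16.5, 2.0), a distance of √(0.5² + 4.8²) ≈ 4.8.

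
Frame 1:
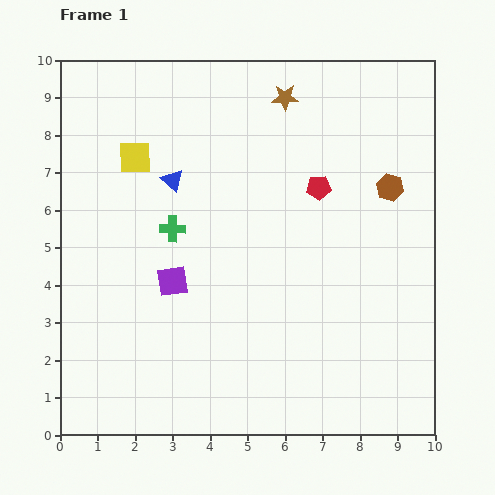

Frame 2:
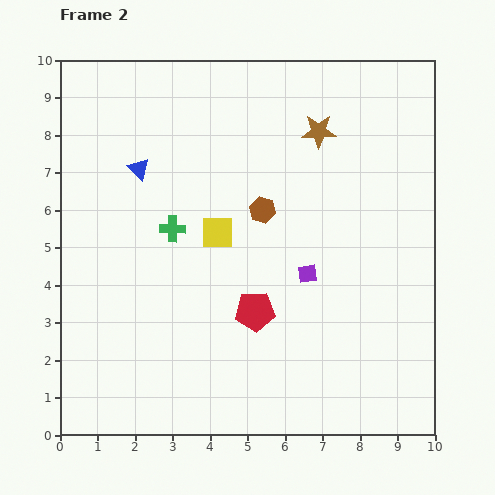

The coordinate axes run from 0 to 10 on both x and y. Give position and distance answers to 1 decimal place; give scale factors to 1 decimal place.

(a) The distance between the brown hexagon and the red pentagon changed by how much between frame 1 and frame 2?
+0.8

Distance in frame 1: 1.9. Distance in frame 2: 2.7.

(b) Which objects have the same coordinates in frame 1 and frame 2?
the green cross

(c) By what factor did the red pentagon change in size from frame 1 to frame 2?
1.6×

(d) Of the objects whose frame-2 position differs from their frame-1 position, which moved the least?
the blue triangle

(moved 0.9)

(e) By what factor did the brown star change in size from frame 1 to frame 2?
1.3×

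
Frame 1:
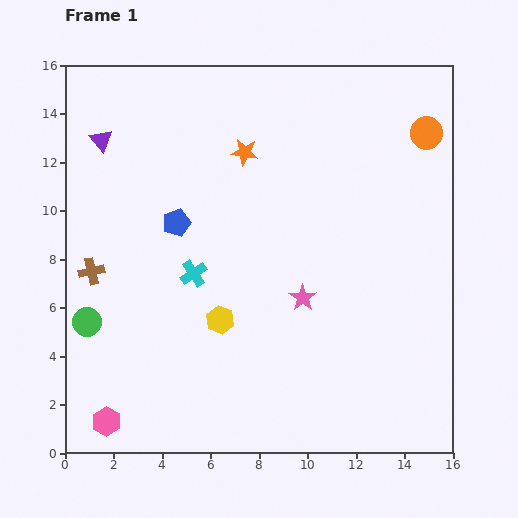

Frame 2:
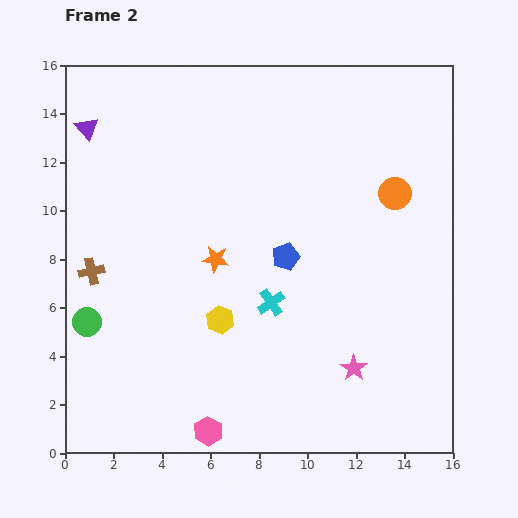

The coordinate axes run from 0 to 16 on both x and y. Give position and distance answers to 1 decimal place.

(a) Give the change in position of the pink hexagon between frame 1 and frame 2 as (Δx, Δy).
(4.2, -0.4)

The pink hexagon was at (1.7, 1.3) in frame 1 and (5.9, 0.9) in frame 2.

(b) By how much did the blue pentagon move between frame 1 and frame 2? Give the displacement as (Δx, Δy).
(4.5, -1.4)

The blue pentagon was at (4.6, 9.5) in frame 1 and (9.1, 8.1) in frame 2.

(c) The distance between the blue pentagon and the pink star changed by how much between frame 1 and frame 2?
-0.7

Distance in frame 1: 6.1. Distance in frame 2: 5.4.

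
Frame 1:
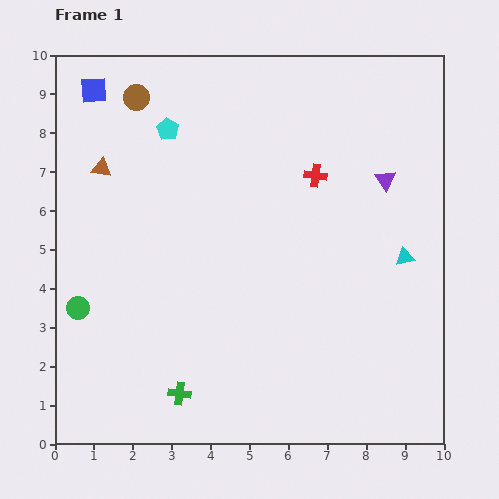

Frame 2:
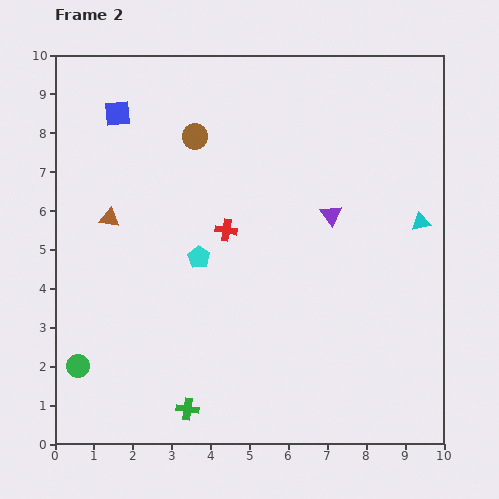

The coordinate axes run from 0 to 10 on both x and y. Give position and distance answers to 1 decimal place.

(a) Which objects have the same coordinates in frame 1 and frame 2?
none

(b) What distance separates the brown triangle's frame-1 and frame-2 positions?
1.3

The brown triangle moved from (1.2, 7.1) to (1.4, 5.8), a distance of √(0.2² + 1.3²) ≈ 1.3.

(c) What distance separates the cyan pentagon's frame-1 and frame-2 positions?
3.4

The cyan pentagon moved from (2.9, 8.1) to (3.7, 4.8), a distance of √(0.8² + 3.3²) ≈ 3.4.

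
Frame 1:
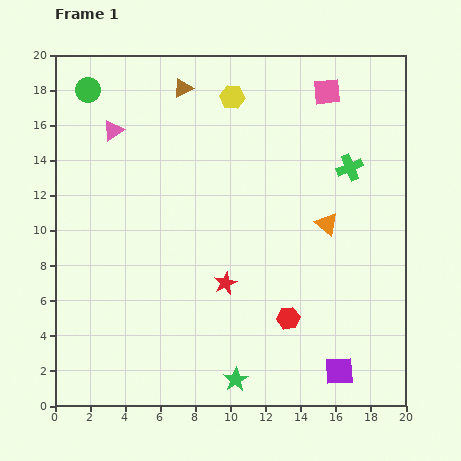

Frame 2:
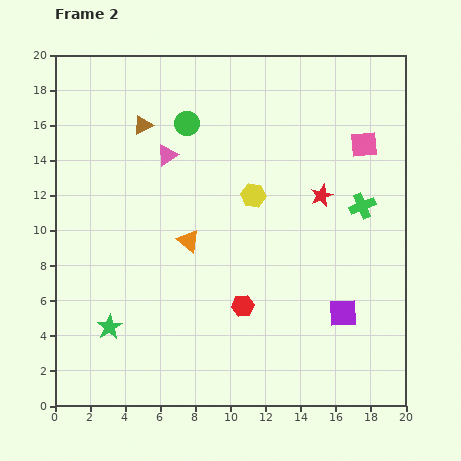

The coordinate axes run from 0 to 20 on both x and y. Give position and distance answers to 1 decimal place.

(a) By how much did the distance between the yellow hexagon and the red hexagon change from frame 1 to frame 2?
-6.7

Distance in frame 1: 13.0. Distance in frame 2: 6.3.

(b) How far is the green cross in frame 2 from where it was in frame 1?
2.3

The green cross moved from (16.8, 13.6) to (17.5, 11.4), a distance of √(0.7² + 2.2²) ≈ 2.3.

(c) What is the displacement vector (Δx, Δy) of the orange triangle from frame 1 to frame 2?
(-7.9, -1.0)

The orange triangle was at (15.5, 10.4) in frame 1 and (7.6, 9.4) in frame 2.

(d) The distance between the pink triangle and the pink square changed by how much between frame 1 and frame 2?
-1.2

Distance in frame 1: 12.4. Distance in frame 2: 11.2.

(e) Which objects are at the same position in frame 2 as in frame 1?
none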